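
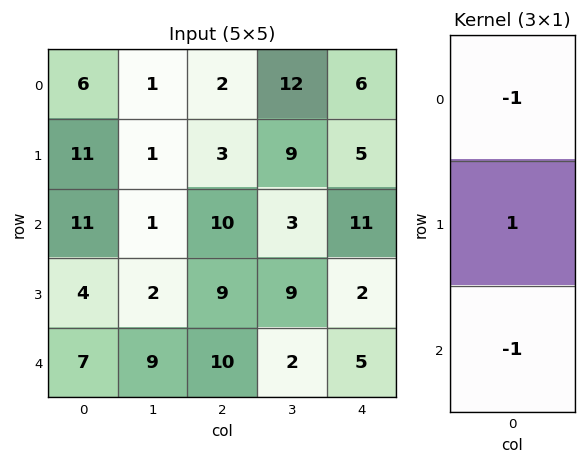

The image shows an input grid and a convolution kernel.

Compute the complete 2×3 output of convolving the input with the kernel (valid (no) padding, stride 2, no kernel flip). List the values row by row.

Output[0,0]: The receptive field on the input at this output position is [6 / 11 / 11]. Elementwise product with the kernel and sum: 6·-1 + 11·1 + 11·-1.

-6 -9 -12
-14 -11 -14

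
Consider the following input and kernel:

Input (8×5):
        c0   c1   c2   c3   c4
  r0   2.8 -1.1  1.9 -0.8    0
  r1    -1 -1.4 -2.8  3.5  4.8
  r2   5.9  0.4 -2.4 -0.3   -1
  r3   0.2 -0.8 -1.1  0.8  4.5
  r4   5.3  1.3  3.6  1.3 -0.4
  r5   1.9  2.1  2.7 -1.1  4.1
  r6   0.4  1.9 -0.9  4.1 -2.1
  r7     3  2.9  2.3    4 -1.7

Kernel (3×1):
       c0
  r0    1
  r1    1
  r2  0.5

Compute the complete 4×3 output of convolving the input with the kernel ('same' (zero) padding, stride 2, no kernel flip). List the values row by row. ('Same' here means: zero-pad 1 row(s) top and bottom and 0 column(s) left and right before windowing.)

Output[0,0]: The receptive field on the zero-padded input at this output position is [0 / 2.8 / -1]. Elementwise product with the kernel and sum: 0·1 + 2.8·1 + -1·0.5.
Output[0,1]: The receptive field on the zero-padded input at this output position is [0 / 1.9 / -2.8]. Elementwise product with the kernel and sum: 0·1 + 1.9·1 + -2.8·0.5.

2.3 0.5 2.4
5 -5.75 6.05
6.45 3.85 6.15
3.8 2.95 1.15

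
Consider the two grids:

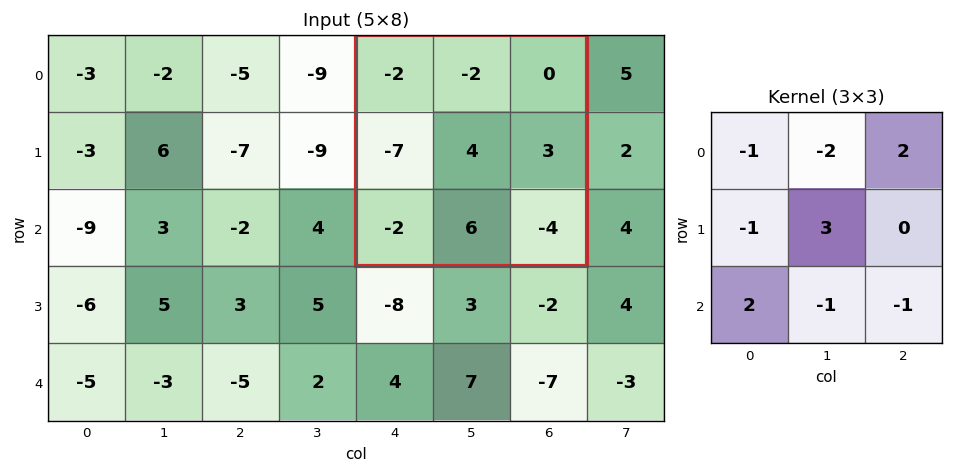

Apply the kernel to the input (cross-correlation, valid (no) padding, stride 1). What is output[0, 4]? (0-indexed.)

19

The receptive field on the input at this output position is [-2 -2 0 / -7 4 3 / -2 6 -4]. Elementwise product with the kernel and sum: -2·-1 + -2·-2 + 0·2 + -7·-1 + 4·3 + -2·2 + 6·-1 + -4·-1.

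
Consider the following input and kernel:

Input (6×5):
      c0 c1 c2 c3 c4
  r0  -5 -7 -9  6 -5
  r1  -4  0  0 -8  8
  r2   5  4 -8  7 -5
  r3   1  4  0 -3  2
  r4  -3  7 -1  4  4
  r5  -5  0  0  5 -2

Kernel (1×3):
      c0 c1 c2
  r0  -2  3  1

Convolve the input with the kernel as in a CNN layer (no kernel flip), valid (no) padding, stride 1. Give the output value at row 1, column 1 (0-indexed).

The receptive field on the input at this output position is [0 0 -8]. Elementwise product with the kernel and sum: 0·-2 + 0·3 + -8·1.

-8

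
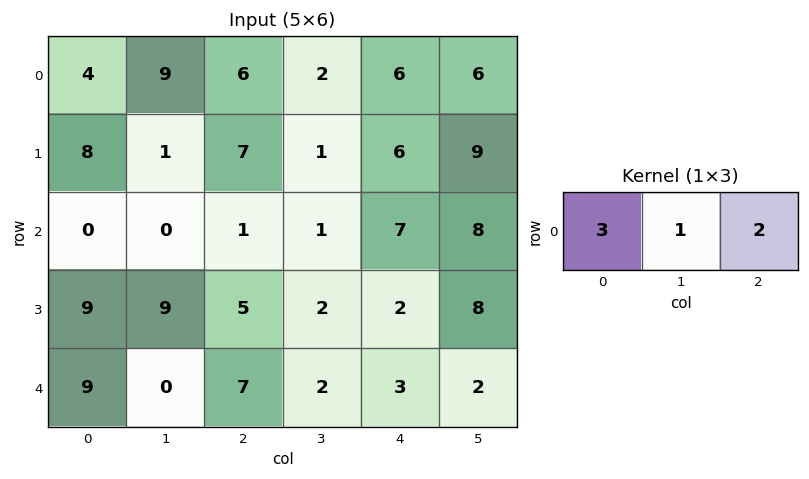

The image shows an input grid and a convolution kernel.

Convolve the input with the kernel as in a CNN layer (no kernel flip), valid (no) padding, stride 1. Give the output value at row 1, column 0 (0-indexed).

The receptive field on the input at this output position is [8 1 7]. Elementwise product with the kernel and sum: 8·3 + 1·1 + 7·2.

39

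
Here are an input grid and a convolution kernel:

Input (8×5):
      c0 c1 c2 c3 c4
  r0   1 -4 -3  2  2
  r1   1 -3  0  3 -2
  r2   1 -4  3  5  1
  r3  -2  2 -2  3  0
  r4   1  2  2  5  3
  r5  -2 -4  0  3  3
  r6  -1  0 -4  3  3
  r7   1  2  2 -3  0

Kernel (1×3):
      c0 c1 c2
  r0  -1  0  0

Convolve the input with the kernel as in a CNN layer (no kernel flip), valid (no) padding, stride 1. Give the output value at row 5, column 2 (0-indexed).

0

The receptive field on the input at this output position is [0 3 3]. Elementwise product with the kernel and sum: 0·-1.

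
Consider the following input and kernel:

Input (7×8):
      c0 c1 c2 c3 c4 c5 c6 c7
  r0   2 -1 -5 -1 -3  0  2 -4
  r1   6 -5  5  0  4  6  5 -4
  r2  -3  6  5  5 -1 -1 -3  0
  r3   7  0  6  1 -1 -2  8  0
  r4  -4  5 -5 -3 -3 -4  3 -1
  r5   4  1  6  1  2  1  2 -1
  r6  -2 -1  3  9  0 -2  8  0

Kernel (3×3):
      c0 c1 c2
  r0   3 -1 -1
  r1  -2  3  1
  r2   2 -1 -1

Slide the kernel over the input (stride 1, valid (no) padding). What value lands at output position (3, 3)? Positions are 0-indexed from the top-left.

-2

The receptive field on the input at this output position is [1 -1 -2 / -3 -3 -4 / 1 2 1]. Elementwise product with the kernel and sum: 1·3 + -1·-1 + -2·-1 + -3·-2 + -3·3 + -4·1 + 1·2 + 2·-1 + 1·-1.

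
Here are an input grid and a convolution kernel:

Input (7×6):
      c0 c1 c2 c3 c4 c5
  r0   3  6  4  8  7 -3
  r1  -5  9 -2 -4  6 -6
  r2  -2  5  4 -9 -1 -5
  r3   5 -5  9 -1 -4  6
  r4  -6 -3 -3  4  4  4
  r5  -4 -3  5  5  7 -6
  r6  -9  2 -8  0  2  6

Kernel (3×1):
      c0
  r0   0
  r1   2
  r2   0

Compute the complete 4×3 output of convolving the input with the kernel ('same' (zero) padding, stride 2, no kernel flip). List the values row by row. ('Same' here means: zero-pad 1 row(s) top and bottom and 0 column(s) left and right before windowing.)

6 8 14
-4 8 -2
-12 -6 8
-18 -16 4

Output[0,0]: The receptive field on the zero-padded input at this output position is [0 / 3 / -5]. Elementwise product with the kernel and sum: 3·2.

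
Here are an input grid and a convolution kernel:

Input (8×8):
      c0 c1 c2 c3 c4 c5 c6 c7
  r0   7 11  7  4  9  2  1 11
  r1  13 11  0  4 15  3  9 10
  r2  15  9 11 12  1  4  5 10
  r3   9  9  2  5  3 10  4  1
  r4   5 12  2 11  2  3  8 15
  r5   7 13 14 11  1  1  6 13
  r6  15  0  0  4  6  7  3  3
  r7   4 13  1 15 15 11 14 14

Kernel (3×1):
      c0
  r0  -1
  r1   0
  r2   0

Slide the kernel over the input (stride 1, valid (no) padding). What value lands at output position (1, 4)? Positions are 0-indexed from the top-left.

The receptive field on the input at this output position is [15 / 1 / 3]. Elementwise product with the kernel and sum: 15·-1.

-15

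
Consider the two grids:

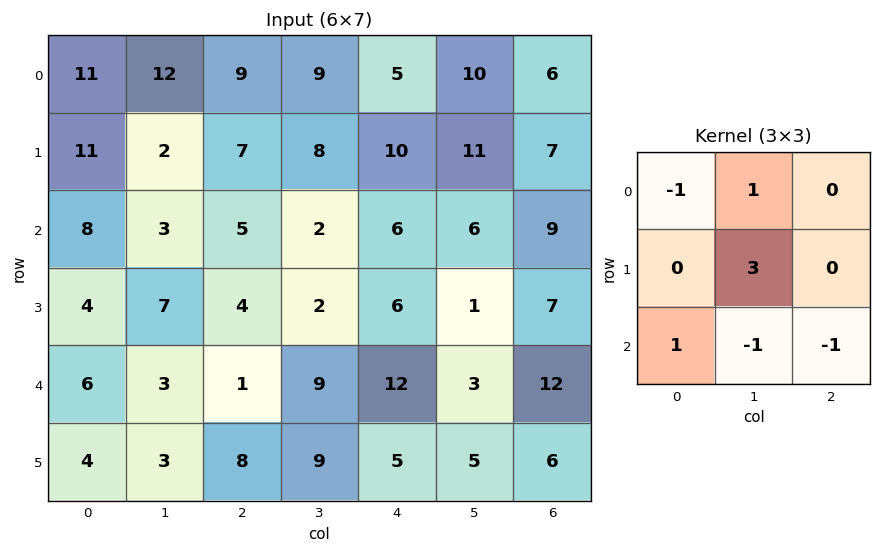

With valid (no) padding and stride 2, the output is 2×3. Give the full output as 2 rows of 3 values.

7 21 29
18 -17 0

Output[0,0]: The receptive field on the input at this output position is [11 12 9 / 11 2 7 / 8 3 5]. Elementwise product with the kernel and sum: 11·-1 + 12·1 + 2·3 + 8·1 + 3·-1 + 5·-1.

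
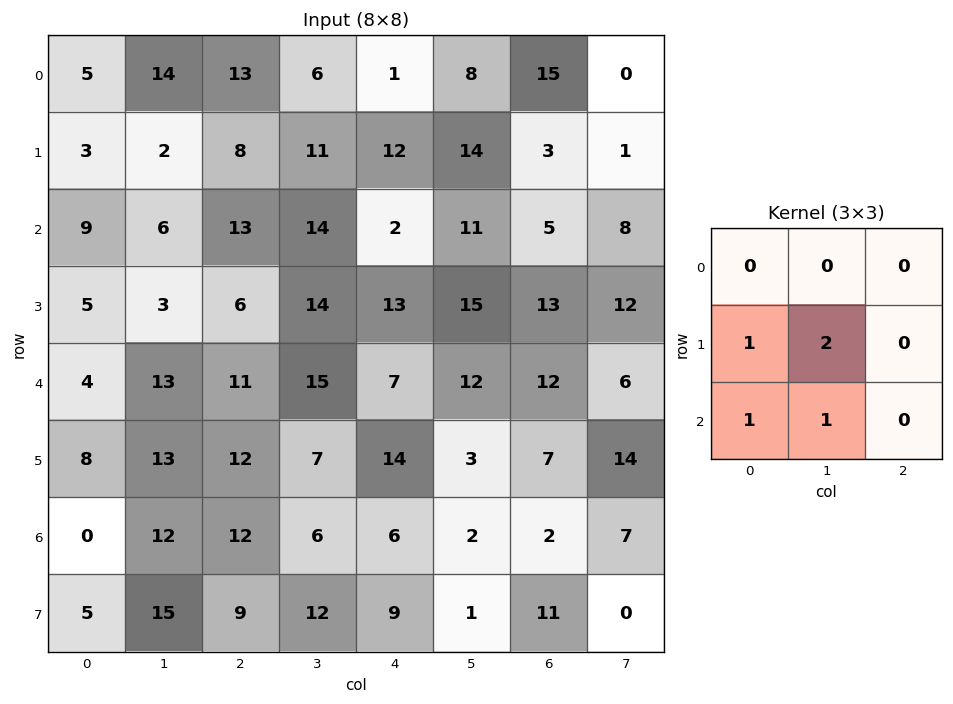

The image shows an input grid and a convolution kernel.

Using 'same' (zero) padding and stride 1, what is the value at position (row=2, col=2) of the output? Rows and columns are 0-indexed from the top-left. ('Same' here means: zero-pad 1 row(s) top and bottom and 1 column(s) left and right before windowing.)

The receptive field on the zero-padded input at this output position is [2 8 11 / 6 13 14 / 3 6 14]. Elementwise product with the kernel and sum: 6·1 + 13·2 + 3·1 + 6·1.

41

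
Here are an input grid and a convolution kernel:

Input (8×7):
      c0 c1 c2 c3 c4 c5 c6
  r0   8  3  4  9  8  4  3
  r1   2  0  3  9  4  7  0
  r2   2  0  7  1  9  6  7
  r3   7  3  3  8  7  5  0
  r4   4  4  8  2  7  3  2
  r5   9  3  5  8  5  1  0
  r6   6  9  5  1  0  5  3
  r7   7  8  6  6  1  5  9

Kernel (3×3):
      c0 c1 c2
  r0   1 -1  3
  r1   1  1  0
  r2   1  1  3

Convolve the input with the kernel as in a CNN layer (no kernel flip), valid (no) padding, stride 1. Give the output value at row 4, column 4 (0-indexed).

30

The receptive field on the input at this output position is [7 3 2 / 5 1 0 / 0 5 3]. Elementwise product with the kernel and sum: 7·1 + 3·-1 + 2·3 + 5·1 + 1·1 + 0·1 + 5·1 + 3·3.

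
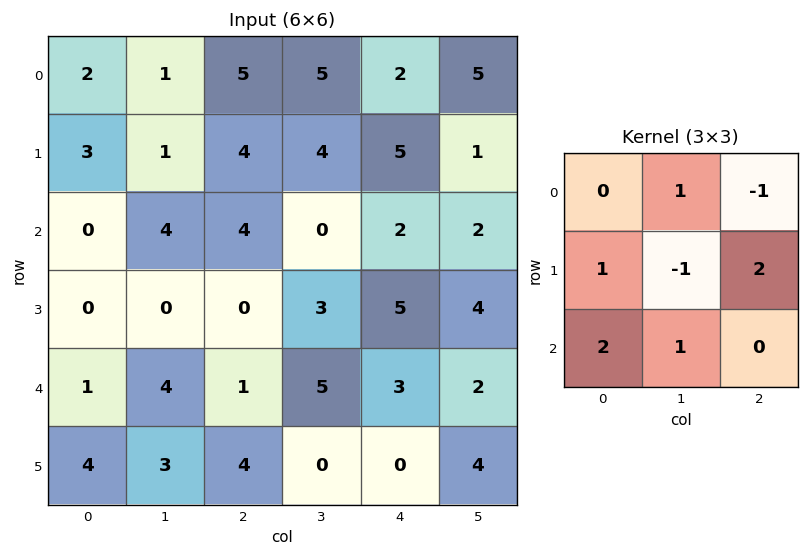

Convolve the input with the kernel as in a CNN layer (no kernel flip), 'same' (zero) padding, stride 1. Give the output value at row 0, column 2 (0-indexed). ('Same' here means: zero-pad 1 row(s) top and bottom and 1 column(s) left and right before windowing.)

12

The receptive field on the zero-padded input at this output position is [0 0 0 / 1 5 5 / 1 4 4]. Elementwise product with the kernel and sum: 0·1 + 0·-1 + 1·1 + 5·-1 + 5·2 + 1·2 + 4·1.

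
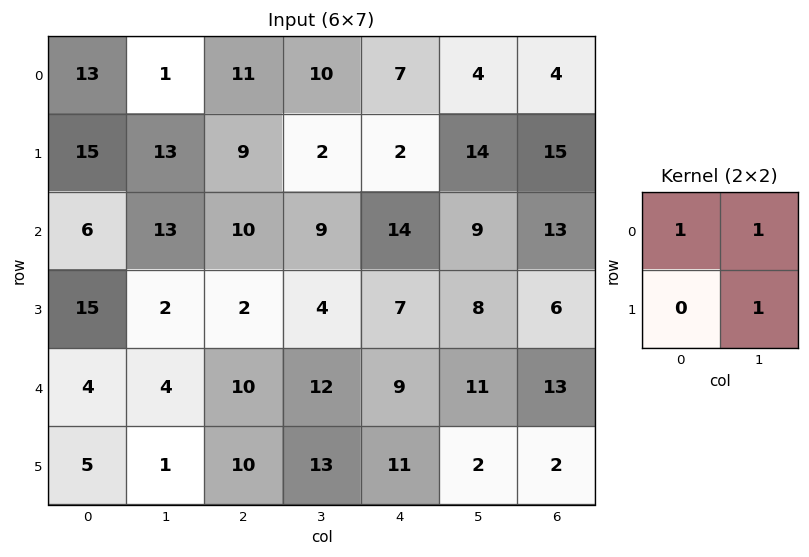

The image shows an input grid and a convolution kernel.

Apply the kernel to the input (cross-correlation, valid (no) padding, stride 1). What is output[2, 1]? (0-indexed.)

25

The receptive field on the input at this output position is [13 10 / 2 2]. Elementwise product with the kernel and sum: 13·1 + 10·1 + 2·1.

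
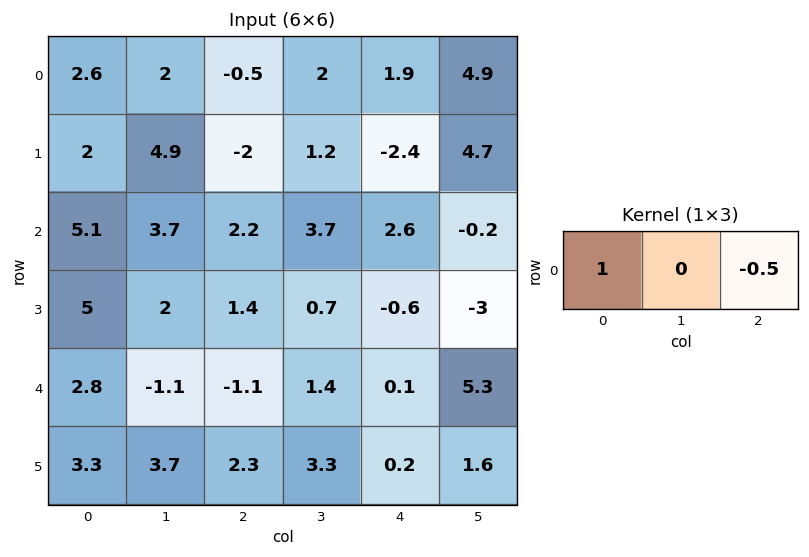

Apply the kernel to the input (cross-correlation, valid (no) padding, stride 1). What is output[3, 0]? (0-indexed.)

4.3

The receptive field on the input at this output position is [5 2 1.4]. Elementwise product with the kernel and sum: 5·1 + 1.4·-0.5.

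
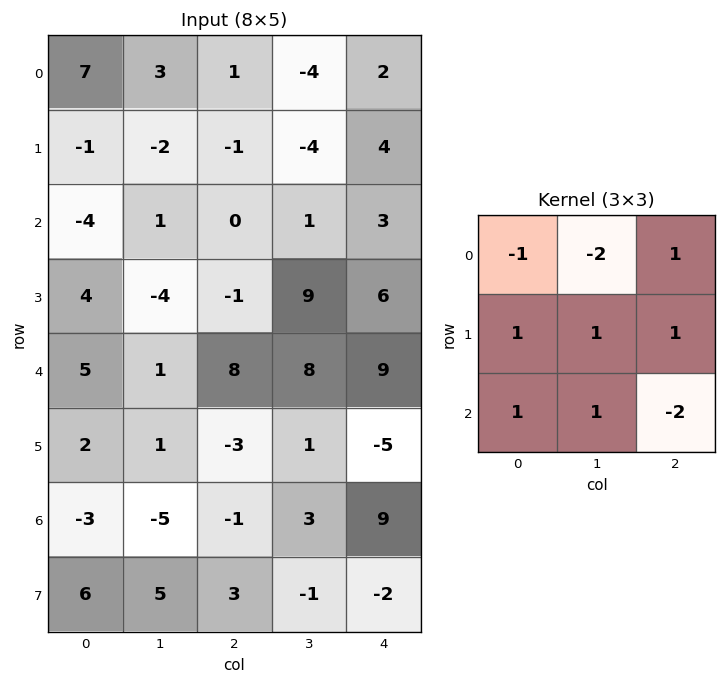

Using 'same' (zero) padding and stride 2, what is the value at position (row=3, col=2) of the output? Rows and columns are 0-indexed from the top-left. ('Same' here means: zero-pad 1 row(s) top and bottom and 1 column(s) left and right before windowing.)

The receptive field on the zero-padded input at this output position is [1 -5 0 / 3 9 0 / -1 -2 0]. Elementwise product with the kernel and sum: 1·-1 + -5·-2 + 0·1 + 3·1 + 9·1 + 0·1 + -1·1 + -2·1 + 0·-2.

18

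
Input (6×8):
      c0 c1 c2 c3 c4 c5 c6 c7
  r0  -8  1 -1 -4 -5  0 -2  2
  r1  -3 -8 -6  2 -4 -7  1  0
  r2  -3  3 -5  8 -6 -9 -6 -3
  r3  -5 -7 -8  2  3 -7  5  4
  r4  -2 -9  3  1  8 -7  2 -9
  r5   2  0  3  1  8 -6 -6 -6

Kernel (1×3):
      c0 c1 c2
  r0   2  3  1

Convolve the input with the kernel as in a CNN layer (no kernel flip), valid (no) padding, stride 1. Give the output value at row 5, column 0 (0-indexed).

The receptive field on the input at this output position is [2 0 3]. Elementwise product with the kernel and sum: 2·2 + 0·3 + 3·1.

7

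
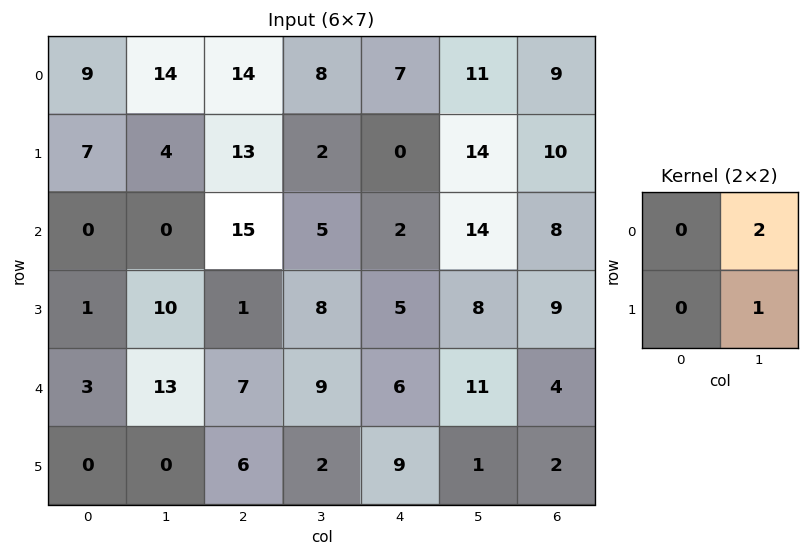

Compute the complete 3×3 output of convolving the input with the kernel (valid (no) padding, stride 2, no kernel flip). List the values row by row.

32 18 36
10 18 36
26 20 23

Output[0,0]: The receptive field on the input at this output position is [9 14 / 7 4]. Elementwise product with the kernel and sum: 14·2 + 4·1.
Output[0,1]: The receptive field on the input at this output position is [14 8 / 13 2]. Elementwise product with the kernel and sum: 8·2 + 2·1.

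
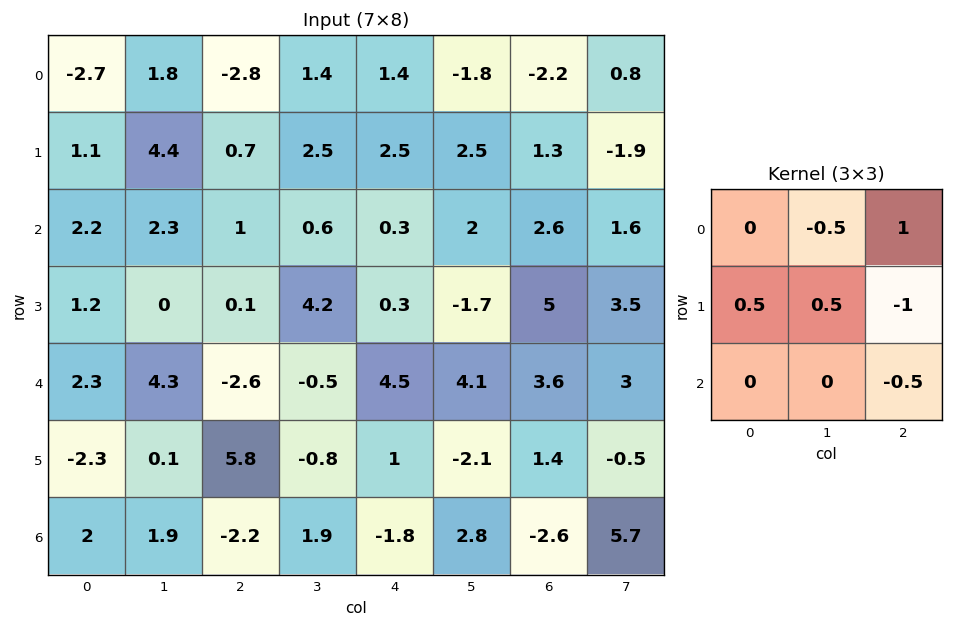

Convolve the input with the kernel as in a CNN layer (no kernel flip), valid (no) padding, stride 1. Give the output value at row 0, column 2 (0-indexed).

-0.35

The receptive field on the input at this output position is [-2.8 1.4 1.4 / 0.7 2.5 2.5 / 1 0.6 0.3]. Elementwise product with the kernel and sum: 1.4·-0.5 + 1.4·1 + 0.7·0.5 + 2.5·0.5 + 2.5·-1 + 0.3·-0.5.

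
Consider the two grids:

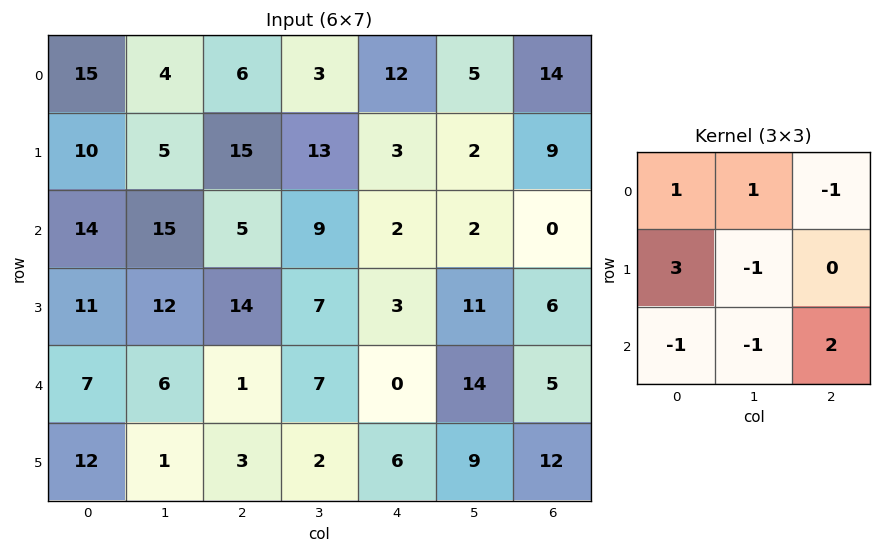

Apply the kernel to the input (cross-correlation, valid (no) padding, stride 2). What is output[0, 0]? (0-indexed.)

The receptive field on the input at this output position is [15 4 6 / 10 5 15 / 14 15 5]. Elementwise product with the kernel and sum: 15·1 + 4·1 + 6·-1 + 10·3 + 5·-1 + 14·-1 + 15·-1 + 5·2.

19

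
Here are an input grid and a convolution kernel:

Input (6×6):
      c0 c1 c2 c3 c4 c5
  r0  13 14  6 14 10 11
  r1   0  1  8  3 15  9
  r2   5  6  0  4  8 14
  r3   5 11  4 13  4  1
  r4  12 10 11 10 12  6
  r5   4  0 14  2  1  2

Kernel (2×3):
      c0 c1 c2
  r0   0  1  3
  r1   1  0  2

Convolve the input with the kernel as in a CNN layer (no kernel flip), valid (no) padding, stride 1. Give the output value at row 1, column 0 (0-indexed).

The receptive field on the input at this output position is [0 1 8 / 5 6 0]. Elementwise product with the kernel and sum: 1·1 + 8·3 + 5·1 + 0·2.

30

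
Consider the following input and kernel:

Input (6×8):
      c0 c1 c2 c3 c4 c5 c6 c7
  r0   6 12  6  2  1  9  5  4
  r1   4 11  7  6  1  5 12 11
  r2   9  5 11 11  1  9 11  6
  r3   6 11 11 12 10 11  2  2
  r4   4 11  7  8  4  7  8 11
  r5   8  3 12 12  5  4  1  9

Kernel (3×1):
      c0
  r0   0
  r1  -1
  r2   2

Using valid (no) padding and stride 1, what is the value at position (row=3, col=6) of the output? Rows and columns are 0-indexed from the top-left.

The receptive field on the input at this output position is [2 / 8 / 1]. Elementwise product with the kernel and sum: 8·-1 + 1·2.

-6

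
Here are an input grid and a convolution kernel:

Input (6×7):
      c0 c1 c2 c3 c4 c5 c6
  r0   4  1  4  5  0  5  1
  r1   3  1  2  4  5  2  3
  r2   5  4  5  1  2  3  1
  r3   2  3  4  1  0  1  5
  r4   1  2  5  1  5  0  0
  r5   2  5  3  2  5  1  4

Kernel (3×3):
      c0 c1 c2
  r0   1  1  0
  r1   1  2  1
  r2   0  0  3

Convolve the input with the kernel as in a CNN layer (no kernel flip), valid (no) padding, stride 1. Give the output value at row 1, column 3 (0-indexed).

20

The receptive field on the input at this output position is [4 5 2 / 1 2 3 / 1 0 1]. Elementwise product with the kernel and sum: 4·1 + 5·1 + 1·1 + 2·2 + 3·1 + 1·3.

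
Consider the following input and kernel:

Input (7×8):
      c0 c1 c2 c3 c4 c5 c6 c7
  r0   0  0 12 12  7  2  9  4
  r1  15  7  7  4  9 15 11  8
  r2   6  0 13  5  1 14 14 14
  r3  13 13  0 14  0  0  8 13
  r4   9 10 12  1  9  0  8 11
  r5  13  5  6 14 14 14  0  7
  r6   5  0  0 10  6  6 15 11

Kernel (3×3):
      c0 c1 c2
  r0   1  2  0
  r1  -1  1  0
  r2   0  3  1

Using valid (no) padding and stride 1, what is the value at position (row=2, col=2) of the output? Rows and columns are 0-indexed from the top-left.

The receptive field on the input at this output position is [13 5 1 / 0 14 0 / 12 1 9]. Elementwise product with the kernel and sum: 13·1 + 5·2 + 0·-1 + 14·1 + 1·3 + 9·1.

49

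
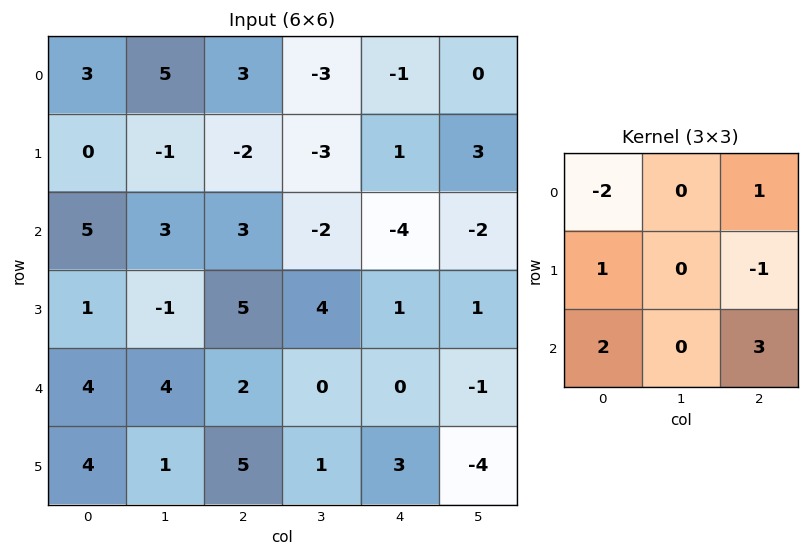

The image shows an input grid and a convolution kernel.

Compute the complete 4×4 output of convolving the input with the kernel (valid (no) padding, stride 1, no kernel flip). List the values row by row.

18 -11 -16 -10
17 14 25 20
3 -5 -2 2
28 15 12 -16

Output[0,0]: The receptive field on the input at this output position is [3 5 3 / 0 -1 -2 / 5 3 3]. Elementwise product with the kernel and sum: 3·-2 + 3·1 + 0·1 + -2·-1 + 5·2 + 3·3.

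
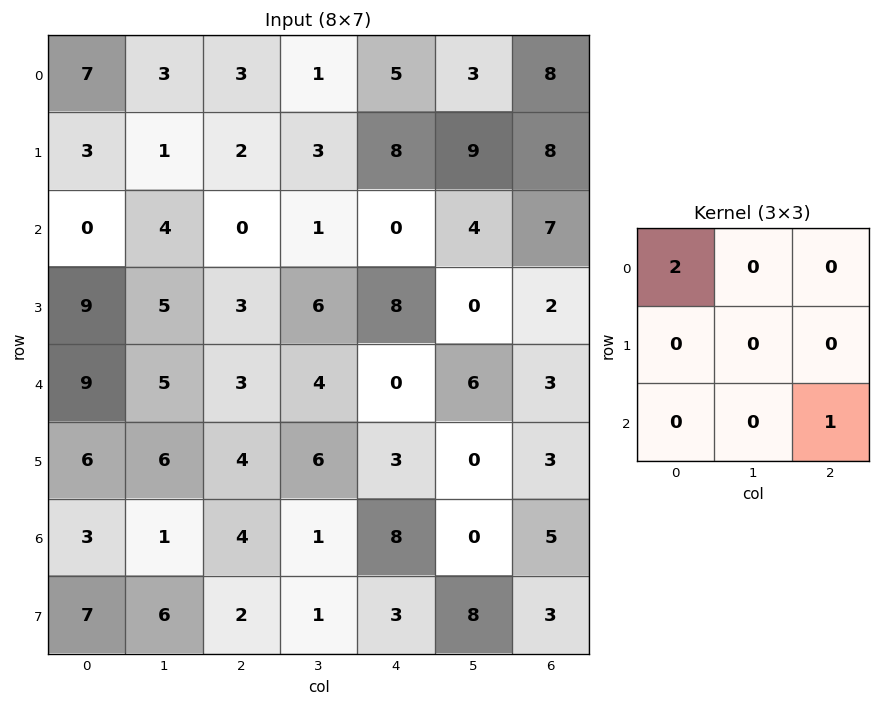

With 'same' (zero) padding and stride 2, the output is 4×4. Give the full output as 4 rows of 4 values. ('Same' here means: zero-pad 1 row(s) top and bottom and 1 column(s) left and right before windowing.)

1 3 9 0
5 8 6 18
6 16 12 0
6 13 20 0

Output[0,0]: The receptive field on the zero-padded input at this output position is [0 0 0 / 0 7 3 / 0 3 1]. Elementwise product with the kernel and sum: 0·2 + 1·1.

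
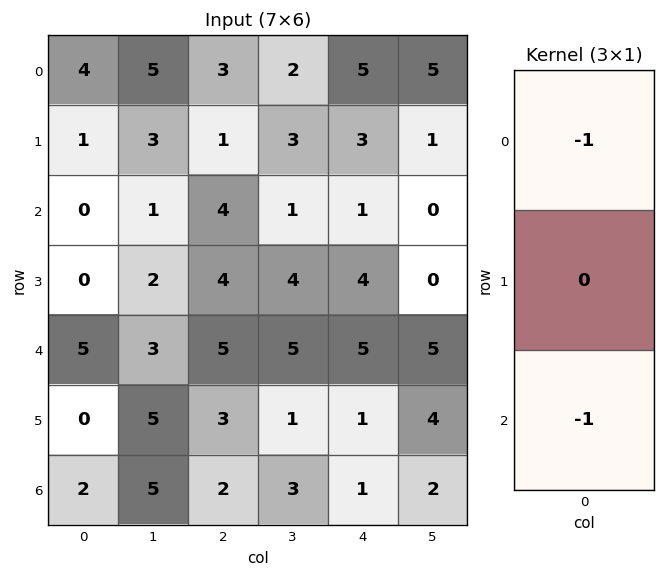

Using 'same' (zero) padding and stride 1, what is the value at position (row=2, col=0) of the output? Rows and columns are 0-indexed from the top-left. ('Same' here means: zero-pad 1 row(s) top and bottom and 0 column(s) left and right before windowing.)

The receptive field on the zero-padded input at this output position is [1 / 0 / 0]. Elementwise product with the kernel and sum: 1·-1 + 0·-1.

-1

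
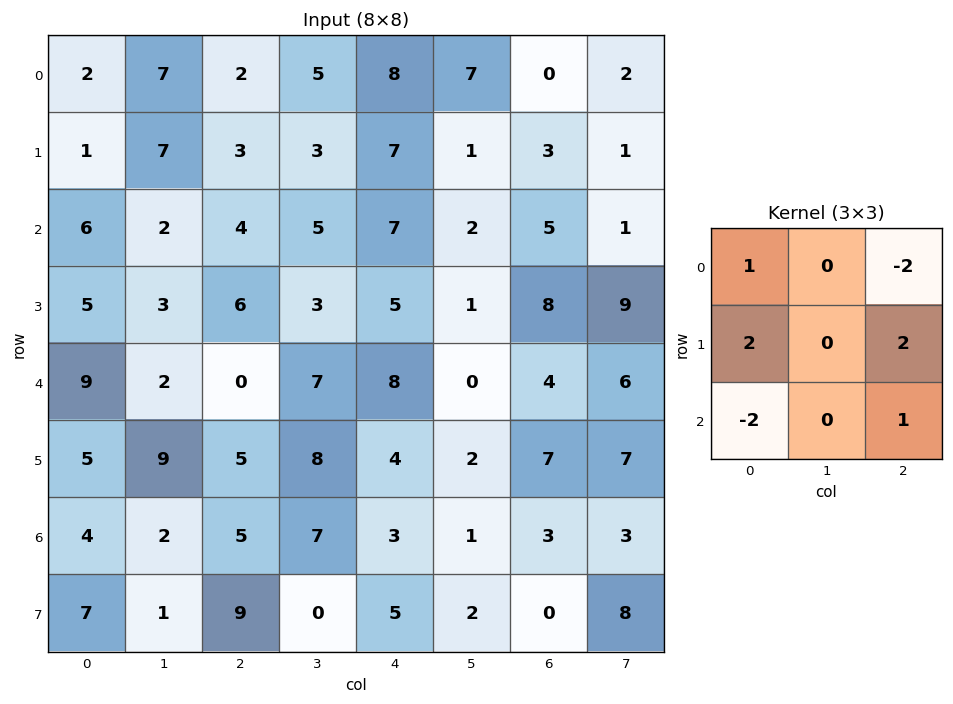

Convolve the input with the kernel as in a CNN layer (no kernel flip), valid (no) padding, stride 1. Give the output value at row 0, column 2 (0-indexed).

The receptive field on the input at this output position is [2 5 8 / 3 3 7 / 4 5 7]. Elementwise product with the kernel and sum: 2·1 + 8·-2 + 3·2 + 7·2 + 4·-2 + 7·1.

5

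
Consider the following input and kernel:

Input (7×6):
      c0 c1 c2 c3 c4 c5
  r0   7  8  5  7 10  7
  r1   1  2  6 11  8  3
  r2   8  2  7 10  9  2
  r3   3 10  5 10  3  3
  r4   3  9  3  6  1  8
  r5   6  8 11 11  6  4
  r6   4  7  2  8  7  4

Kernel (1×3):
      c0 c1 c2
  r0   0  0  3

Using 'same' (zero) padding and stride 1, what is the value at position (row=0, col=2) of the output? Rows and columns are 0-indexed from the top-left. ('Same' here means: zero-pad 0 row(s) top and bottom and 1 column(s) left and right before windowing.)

21

The receptive field on the zero-padded input at this output position is [8 5 7]. Elementwise product with the kernel and sum: 7·3.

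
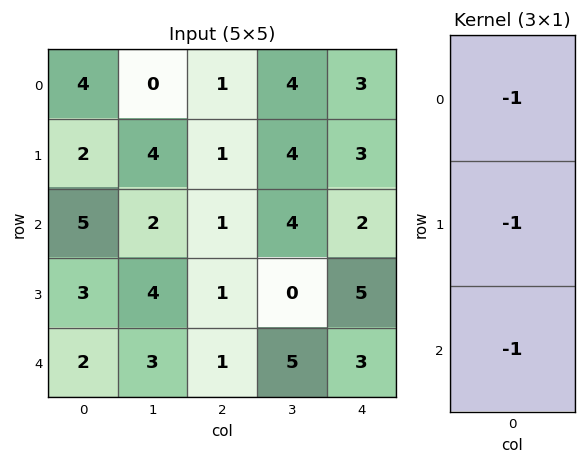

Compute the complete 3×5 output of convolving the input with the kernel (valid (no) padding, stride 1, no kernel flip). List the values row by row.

Output[0,0]: The receptive field on the input at this output position is [4 / 2 / 5]. Elementwise product with the kernel and sum: 4·-1 + 2·-1 + 5·-1.

-11 -6 -3 -12 -8
-10 -10 -3 -8 -10
-10 -9 -3 -9 -10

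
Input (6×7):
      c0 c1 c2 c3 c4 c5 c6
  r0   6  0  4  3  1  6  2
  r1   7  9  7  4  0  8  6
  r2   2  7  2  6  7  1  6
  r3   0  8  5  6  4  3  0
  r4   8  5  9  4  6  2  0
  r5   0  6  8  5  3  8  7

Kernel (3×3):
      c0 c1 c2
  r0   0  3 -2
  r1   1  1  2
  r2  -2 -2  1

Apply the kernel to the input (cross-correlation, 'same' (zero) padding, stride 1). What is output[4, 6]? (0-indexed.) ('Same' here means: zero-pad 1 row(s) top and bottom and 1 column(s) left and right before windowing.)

-28

The receptive field on the zero-padded input at this output position is [3 0 0 / 2 0 0 / 8 7 0]. Elementwise product with the kernel and sum: 0·3 + 0·-2 + 2·1 + 0·1 + 0·2 + 8·-2 + 7·-2 + 0·1.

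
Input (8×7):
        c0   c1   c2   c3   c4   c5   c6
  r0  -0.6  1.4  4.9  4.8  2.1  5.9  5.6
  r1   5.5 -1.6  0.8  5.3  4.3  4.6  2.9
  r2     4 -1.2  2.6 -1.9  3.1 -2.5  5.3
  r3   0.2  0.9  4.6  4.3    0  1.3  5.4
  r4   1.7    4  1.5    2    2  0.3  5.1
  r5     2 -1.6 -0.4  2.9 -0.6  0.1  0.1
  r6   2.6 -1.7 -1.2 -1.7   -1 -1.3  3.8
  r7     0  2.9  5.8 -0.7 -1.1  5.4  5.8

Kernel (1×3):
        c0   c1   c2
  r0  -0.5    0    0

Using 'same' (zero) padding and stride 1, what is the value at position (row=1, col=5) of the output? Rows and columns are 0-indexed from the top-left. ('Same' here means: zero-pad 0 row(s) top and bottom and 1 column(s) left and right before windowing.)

-2.15

The receptive field on the zero-padded input at this output position is [4.3 4.6 2.9]. Elementwise product with the kernel and sum: 4.3·-0.5.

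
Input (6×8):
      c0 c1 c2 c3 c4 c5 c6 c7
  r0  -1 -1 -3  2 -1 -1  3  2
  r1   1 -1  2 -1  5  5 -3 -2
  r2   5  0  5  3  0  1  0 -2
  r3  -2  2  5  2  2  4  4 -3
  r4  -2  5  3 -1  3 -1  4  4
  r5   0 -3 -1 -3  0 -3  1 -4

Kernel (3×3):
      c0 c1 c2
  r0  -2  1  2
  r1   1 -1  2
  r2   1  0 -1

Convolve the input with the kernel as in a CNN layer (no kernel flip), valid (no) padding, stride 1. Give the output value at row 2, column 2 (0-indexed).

0

The receptive field on the input at this output position is [5 3 0 / 5 2 2 / 3 -1 3]. Elementwise product with the kernel and sum: 5·-2 + 3·1 + 0·2 + 5·1 + 2·-1 + 2·2 + 3·1 + 3·-1.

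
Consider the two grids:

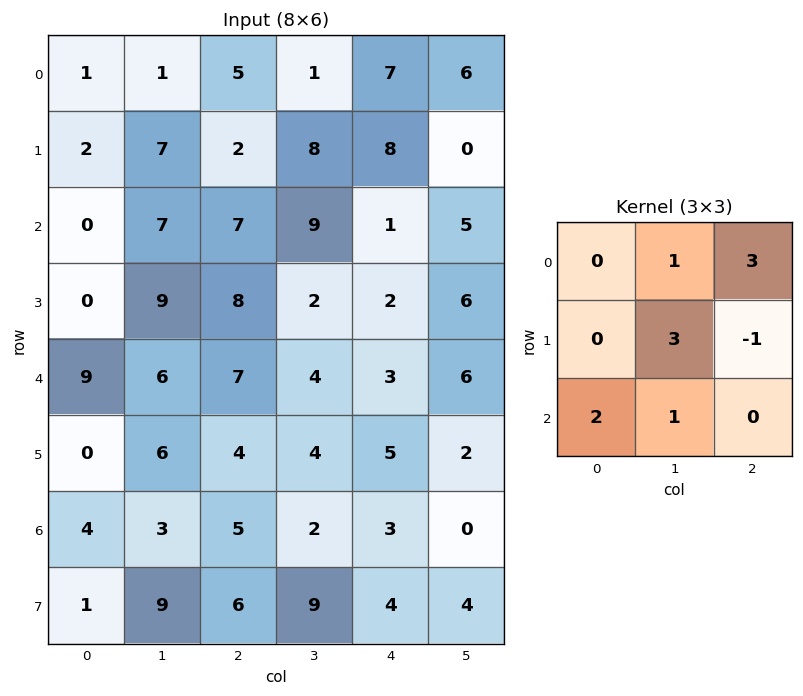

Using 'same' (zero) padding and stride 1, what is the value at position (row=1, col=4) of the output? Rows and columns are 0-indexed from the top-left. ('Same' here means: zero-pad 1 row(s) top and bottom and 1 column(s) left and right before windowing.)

The receptive field on the zero-padded input at this output position is [1 7 6 / 8 8 0 / 9 1 5]. Elementwise product with the kernel and sum: 7·1 + 6·3 + 8·3 + 0·-1 + 9·2 + 1·1.

68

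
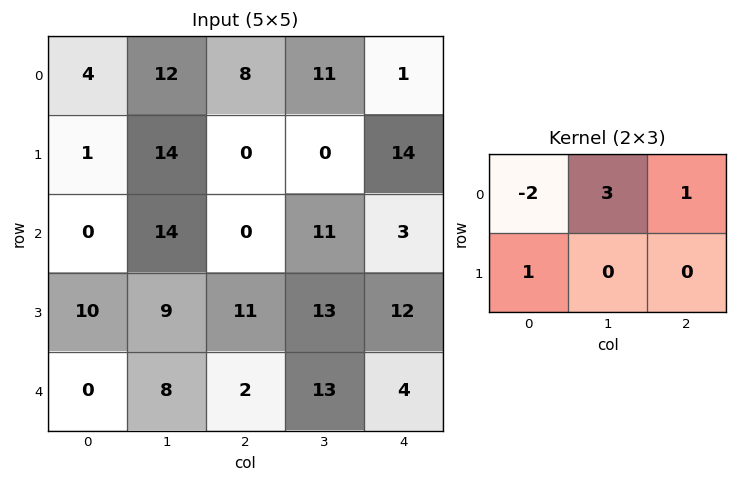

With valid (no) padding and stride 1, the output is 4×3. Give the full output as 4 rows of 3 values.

37 25 18
40 -14 14
52 -8 47
18 36 31

Output[0,0]: The receptive field on the input at this output position is [4 12 8 / 1 14 0]. Elementwise product with the kernel and sum: 4·-2 + 12·3 + 8·1 + 1·1.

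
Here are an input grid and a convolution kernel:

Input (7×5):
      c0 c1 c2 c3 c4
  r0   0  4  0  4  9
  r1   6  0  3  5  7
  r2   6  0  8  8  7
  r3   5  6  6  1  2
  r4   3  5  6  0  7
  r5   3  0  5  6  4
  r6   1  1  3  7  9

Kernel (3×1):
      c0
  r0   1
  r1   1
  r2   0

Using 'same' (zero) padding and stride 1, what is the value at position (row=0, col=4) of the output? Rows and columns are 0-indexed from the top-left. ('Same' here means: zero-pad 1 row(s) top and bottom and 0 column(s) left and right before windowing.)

The receptive field on the zero-padded input at this output position is [0 / 9 / 7]. Elementwise product with the kernel and sum: 0·1 + 9·1.

9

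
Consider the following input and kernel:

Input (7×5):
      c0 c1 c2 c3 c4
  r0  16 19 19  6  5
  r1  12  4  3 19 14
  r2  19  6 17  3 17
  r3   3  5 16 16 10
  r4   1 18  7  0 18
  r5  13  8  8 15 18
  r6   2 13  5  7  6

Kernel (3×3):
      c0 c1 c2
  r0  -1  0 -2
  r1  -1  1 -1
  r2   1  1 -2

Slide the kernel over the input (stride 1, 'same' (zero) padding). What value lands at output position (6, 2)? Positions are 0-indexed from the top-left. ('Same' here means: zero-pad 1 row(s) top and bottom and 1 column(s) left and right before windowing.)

-53

The receptive field on the zero-padded input at this output position is [8 8 15 / 13 5 7 / 0 0 0]. Elementwise product with the kernel and sum: 8·-1 + 15·-2 + 13·-1 + 5·1 + 7·-1 + 0·1 + 0·1 + 0·-2.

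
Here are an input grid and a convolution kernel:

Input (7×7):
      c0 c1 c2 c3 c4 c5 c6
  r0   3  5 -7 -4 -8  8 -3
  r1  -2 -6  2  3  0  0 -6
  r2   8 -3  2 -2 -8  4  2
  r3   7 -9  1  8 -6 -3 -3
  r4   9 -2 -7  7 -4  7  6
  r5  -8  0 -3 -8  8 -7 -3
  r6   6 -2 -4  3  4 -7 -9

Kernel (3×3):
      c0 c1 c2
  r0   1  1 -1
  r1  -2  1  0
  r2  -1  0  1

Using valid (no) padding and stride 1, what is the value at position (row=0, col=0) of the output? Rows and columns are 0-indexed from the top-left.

The receptive field on the input at this output position is [3 5 -7 / -2 -6 2 / 8 -3 2]. Elementwise product with the kernel and sum: 3·1 + 5·1 + -7·-1 + -2·-2 + -6·1 + 8·-1 + 2·1.

7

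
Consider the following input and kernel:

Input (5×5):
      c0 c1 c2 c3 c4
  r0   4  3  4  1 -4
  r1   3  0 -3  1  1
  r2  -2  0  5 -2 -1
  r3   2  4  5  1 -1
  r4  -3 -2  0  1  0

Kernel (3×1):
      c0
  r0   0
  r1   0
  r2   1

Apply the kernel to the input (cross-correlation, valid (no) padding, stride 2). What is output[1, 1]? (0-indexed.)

The receptive field on the input at this output position is [5 / 5 / 0]. Elementwise product with the kernel and sum: 0·1.

0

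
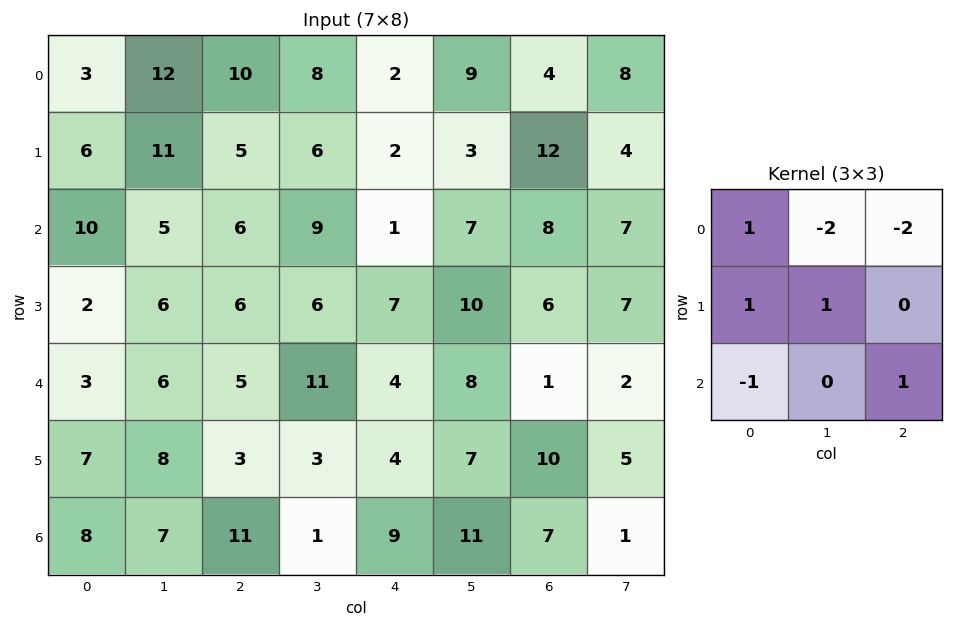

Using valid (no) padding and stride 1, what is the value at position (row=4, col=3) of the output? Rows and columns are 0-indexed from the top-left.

4

The receptive field on the input at this output position is [11 4 8 / 3 4 7 / 1 9 11]. Elementwise product with the kernel and sum: 11·1 + 4·-2 + 8·-2 + 3·1 + 4·1 + 1·-1 + 11·1.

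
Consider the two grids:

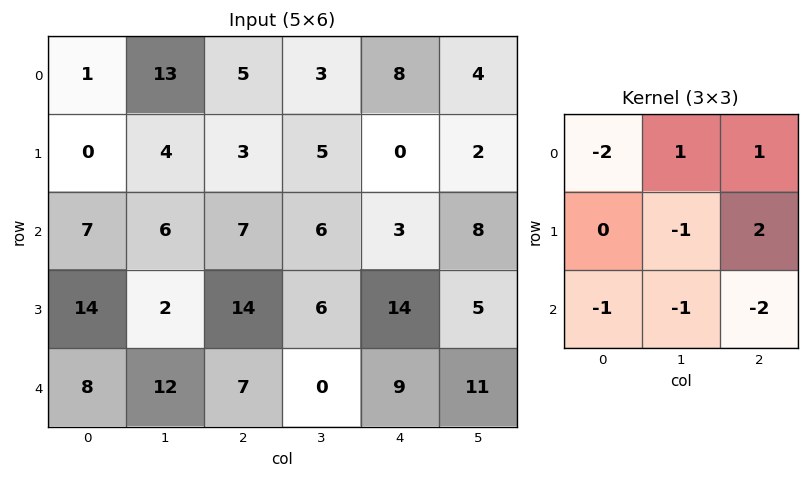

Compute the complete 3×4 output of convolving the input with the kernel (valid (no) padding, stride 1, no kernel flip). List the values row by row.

-9 -36 -23 -15
-29 -23 -49 -25
-9 -20 -8 -36

Output[0,0]: The receptive field on the input at this output position is [1 13 5 / 0 4 3 / 7 6 7]. Elementwise product with the kernel and sum: 1·-2 + 13·1 + 5·1 + 4·-1 + 3·2 + 7·-1 + 6·-1 + 7·-2.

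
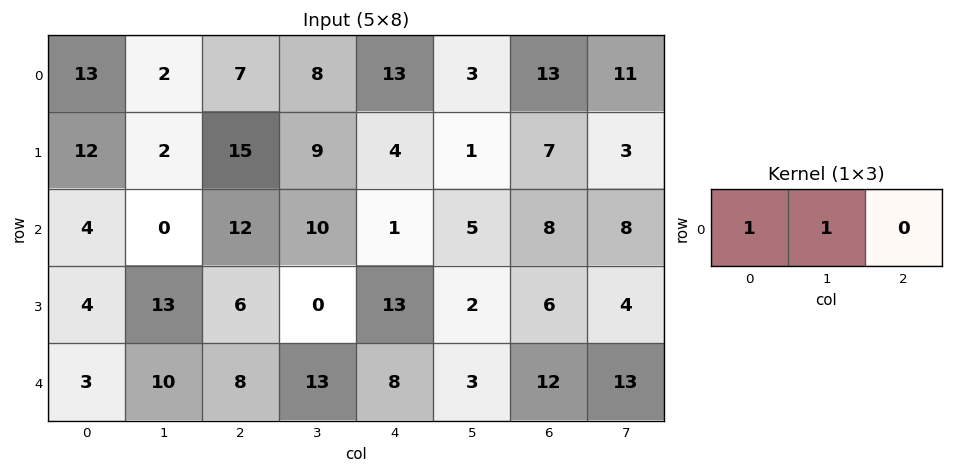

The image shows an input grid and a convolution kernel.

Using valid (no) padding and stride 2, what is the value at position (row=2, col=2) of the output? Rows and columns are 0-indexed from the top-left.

11

The receptive field on the input at this output position is [8 3 12]. Elementwise product with the kernel and sum: 8·1 + 3·1.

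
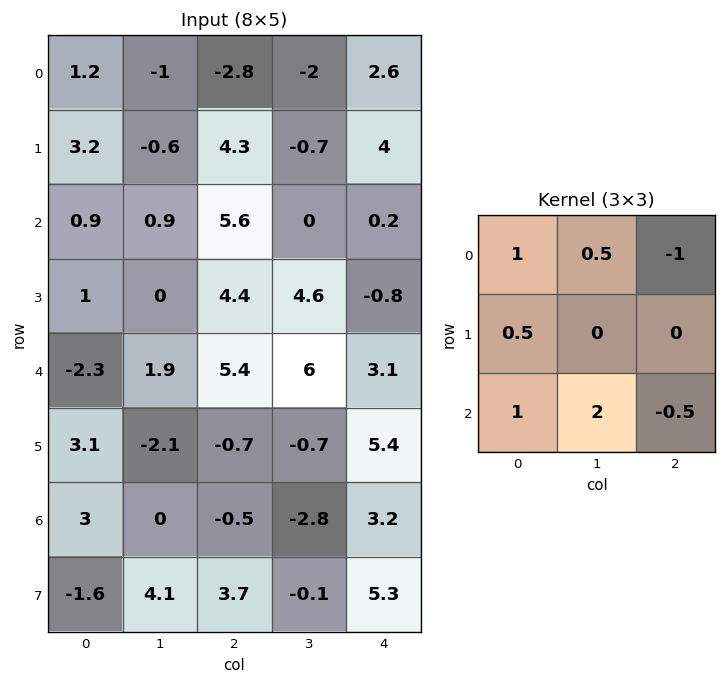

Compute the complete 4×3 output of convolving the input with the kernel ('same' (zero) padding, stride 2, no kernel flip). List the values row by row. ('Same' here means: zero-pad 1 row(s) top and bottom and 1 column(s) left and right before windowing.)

Output[0,0]: The receptive field on the zero-padded input at this output position is [0 0 0 / 0 1.2 -1 / 0 3.2 -0.6]. Elementwise product with the kernel and sum: 0·1 + 0·0.5 + 0·-1 + 0·0.5 + 0·1 + 3.2·2 + -0.6·-0.5.

6.7 7.85 6.3
4.2 9.2 4.3
7.75 -4.6 17.3
-1.6 9.8 11.1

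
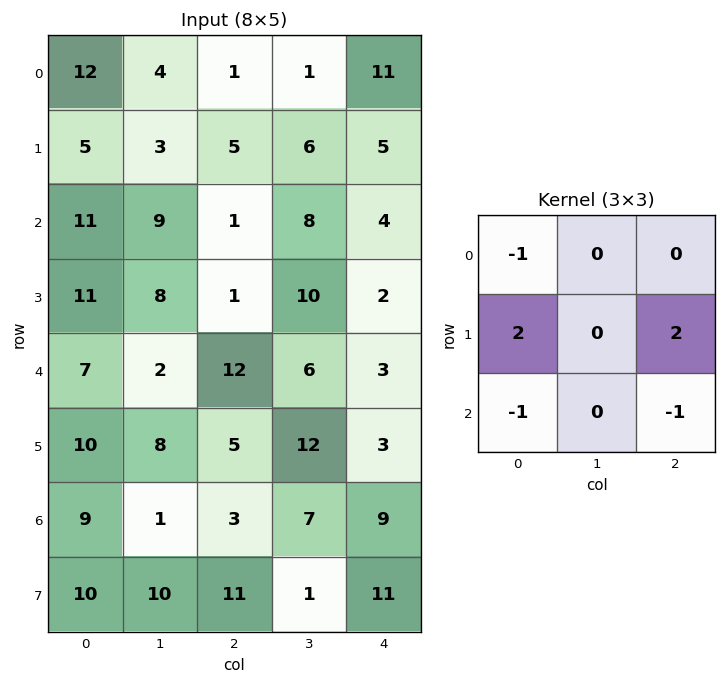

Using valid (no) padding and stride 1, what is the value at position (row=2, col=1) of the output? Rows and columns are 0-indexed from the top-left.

19

The receptive field on the input at this output position is [9 1 8 / 8 1 10 / 2 12 6]. Elementwise product with the kernel and sum: 9·-1 + 8·2 + 10·2 + 2·-1 + 6·-1.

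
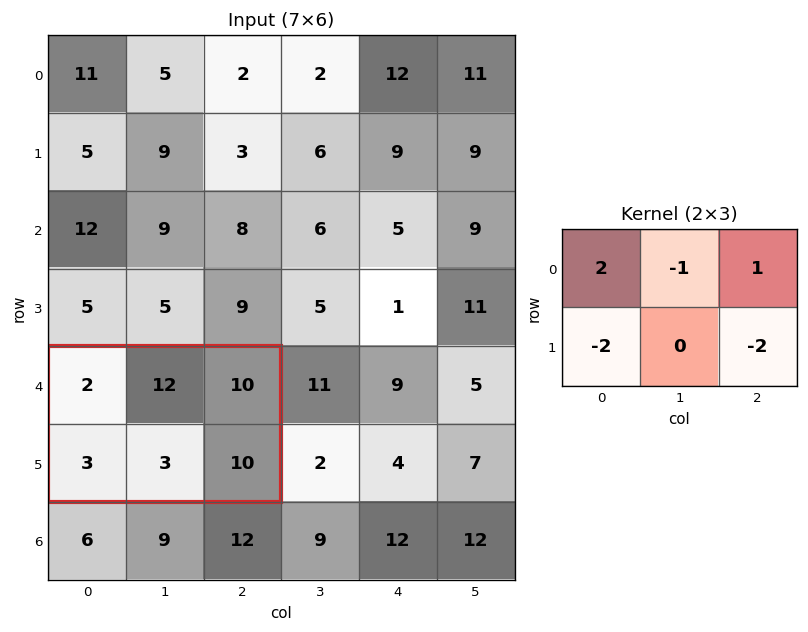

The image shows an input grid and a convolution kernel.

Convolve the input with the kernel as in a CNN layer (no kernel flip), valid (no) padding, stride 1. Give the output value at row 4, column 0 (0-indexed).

The receptive field on the input at this output position is [2 12 10 / 3 3 10]. Elementwise product with the kernel and sum: 2·2 + 12·-1 + 10·1 + 3·-2 + 10·-2.

-24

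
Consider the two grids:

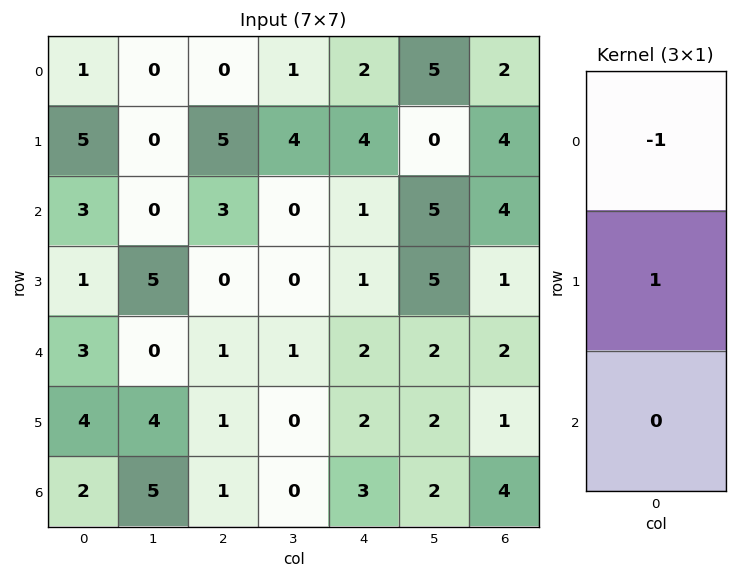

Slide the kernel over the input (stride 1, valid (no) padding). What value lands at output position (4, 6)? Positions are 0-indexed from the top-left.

The receptive field on the input at this output position is [2 / 1 / 4]. Elementwise product with the kernel and sum: 2·-1 + 1·1.

-1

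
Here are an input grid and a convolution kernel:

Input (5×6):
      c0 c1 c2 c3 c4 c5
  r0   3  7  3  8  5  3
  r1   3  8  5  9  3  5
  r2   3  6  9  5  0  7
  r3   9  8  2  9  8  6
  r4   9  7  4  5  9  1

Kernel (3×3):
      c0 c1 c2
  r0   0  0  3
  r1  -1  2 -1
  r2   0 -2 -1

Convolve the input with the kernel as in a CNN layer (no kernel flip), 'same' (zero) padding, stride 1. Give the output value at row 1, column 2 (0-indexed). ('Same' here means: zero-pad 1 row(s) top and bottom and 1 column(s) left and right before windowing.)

The receptive field on the zero-padded input at this output position is [7 3 8 / 8 5 9 / 6 9 5]. Elementwise product with the kernel and sum: 8·3 + 8·-1 + 5·2 + 9·-1 + 9·-2 + 5·-1.

-6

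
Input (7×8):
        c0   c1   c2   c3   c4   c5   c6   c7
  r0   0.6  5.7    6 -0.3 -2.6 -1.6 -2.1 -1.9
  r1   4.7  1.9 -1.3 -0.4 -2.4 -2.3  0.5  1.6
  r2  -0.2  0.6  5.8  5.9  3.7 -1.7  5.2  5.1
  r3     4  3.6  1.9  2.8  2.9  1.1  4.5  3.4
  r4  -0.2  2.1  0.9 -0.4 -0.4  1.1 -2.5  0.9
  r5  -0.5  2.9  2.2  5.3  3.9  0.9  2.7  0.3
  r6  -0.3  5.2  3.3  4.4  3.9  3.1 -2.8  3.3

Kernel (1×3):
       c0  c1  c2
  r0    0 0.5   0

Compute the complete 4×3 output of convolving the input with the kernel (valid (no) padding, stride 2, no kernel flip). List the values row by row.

Output[0,0]: The receptive field on the input at this output position is [0.6 5.7 6]. Elementwise product with the kernel and sum: 5.7·0.5.
Output[0,1]: The receptive field on the input at this output position is [6 -0.3 -2.6]. Elementwise product with the kernel and sum: -0.3·0.5.

2.85 -0.15 -0.8
0.3 2.95 -0.85
1.05 -0.2 0.55
2.6 2.2 1.55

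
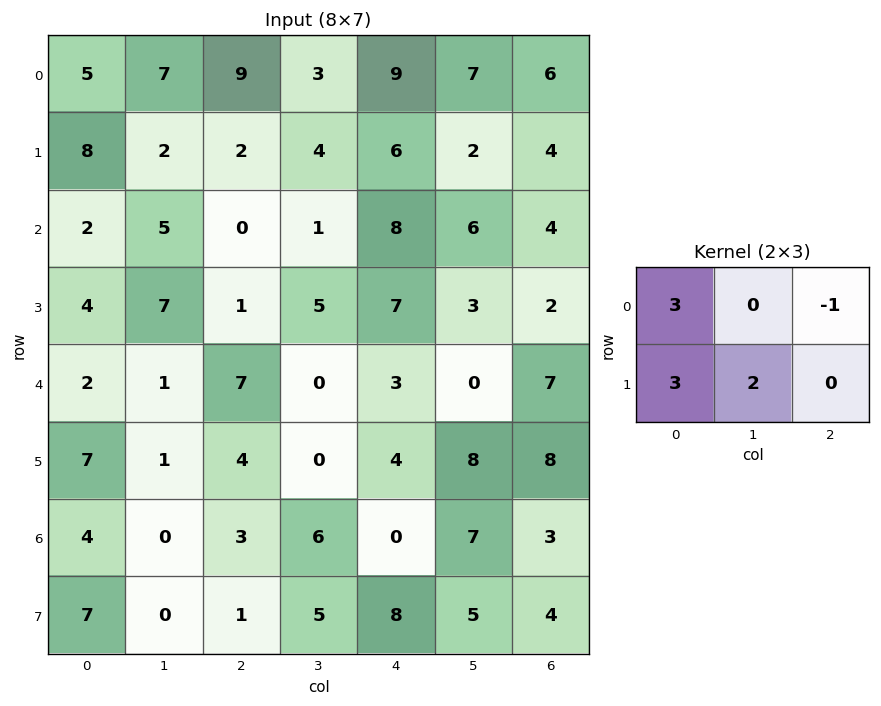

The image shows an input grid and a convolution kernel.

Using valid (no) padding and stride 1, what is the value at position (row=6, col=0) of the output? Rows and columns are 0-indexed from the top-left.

The receptive field on the input at this output position is [4 0 3 / 7 0 1]. Elementwise product with the kernel and sum: 4·3 + 3·-1 + 7·3 + 0·2.

30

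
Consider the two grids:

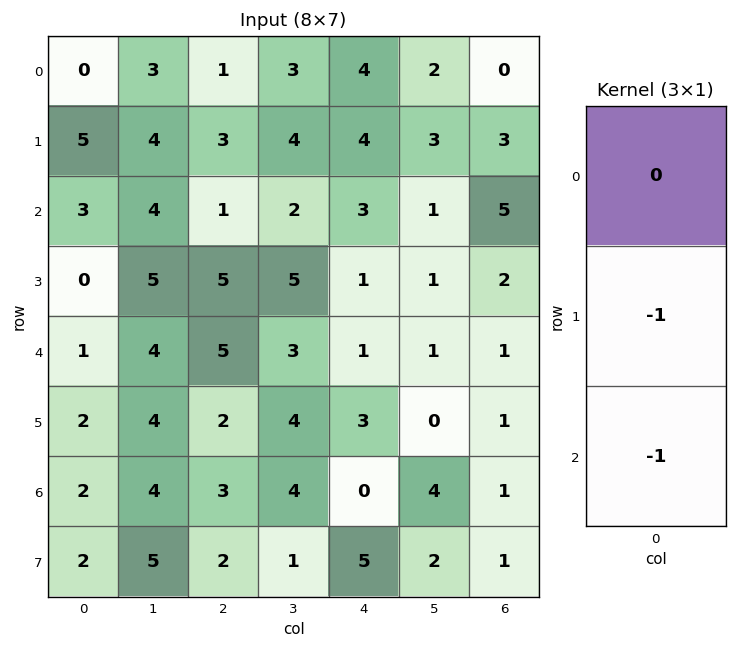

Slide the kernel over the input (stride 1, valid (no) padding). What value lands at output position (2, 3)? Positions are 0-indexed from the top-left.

-8

The receptive field on the input at this output position is [2 / 5 / 3]. Elementwise product with the kernel and sum: 5·-1 + 3·-1.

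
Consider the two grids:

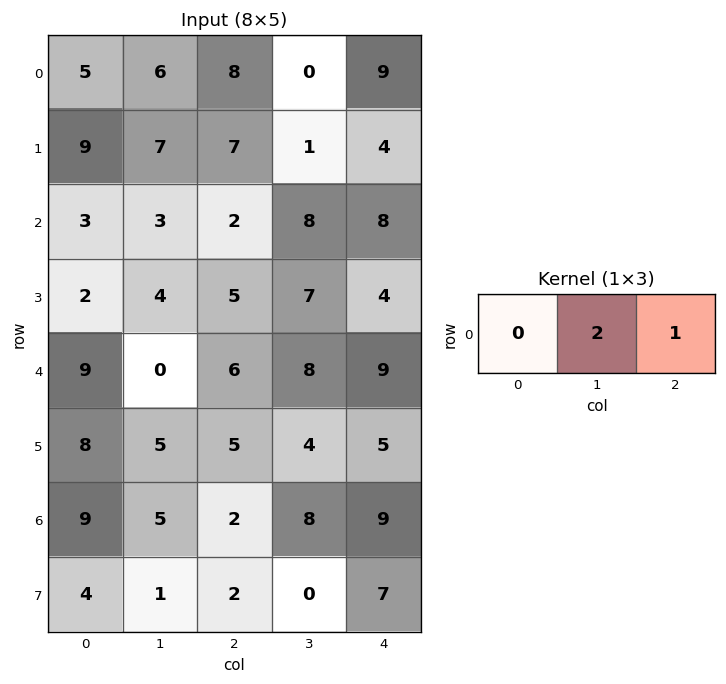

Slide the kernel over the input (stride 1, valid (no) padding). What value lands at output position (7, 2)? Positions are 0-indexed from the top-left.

7

The receptive field on the input at this output position is [2 0 7]. Elementwise product with the kernel and sum: 0·2 + 7·1.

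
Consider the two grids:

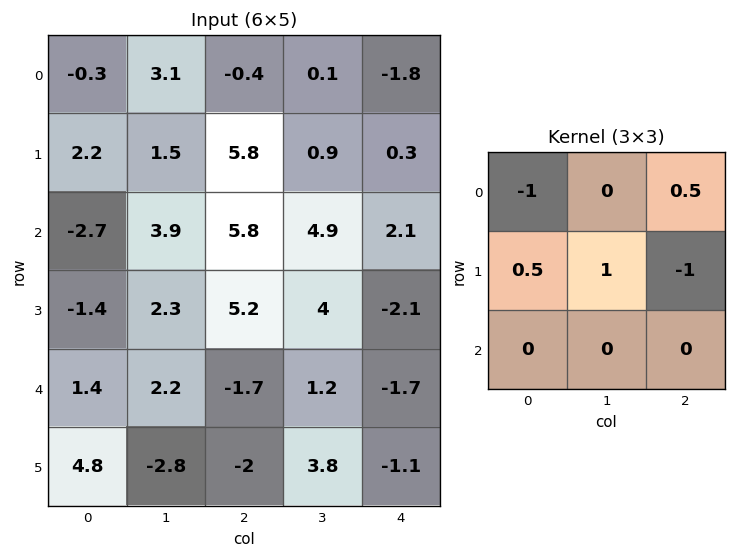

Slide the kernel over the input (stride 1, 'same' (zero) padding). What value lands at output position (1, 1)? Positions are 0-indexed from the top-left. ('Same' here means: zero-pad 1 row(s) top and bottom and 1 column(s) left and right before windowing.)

The receptive field on the zero-padded input at this output position is [-0.3 3.1 -0.4 / 2.2 1.5 5.8 / -2.7 3.9 5.8]. Elementwise product with the kernel and sum: -0.3·-1 + -0.4·0.5 + 2.2·0.5 + 1.5·1 + 5.8·-1.

-3.1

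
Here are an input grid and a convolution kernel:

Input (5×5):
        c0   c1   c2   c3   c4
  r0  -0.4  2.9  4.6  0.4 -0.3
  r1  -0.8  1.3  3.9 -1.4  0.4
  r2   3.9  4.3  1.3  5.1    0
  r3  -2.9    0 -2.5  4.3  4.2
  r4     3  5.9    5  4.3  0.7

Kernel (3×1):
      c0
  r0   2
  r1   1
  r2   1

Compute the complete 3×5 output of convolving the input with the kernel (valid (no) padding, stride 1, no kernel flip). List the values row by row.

Output[0,0]: The receptive field on the input at this output position is [-0.4 / -0.8 / 3.9]. Elementwise product with the kernel and sum: -0.4·2 + -0.8·1 + 3.9·1.
Output[0,1]: The receptive field on the input at this output position is [2.9 / 1.3 / 4.3]. Elementwise product with the kernel and sum: 2.9·2 + 1.3·1 + 4.3·1.

2.3 11.4 14.4 4.5 -0.2
-0.6 6.9 6.6 6.6 5
7.9 14.5 5.1 18.8 4.9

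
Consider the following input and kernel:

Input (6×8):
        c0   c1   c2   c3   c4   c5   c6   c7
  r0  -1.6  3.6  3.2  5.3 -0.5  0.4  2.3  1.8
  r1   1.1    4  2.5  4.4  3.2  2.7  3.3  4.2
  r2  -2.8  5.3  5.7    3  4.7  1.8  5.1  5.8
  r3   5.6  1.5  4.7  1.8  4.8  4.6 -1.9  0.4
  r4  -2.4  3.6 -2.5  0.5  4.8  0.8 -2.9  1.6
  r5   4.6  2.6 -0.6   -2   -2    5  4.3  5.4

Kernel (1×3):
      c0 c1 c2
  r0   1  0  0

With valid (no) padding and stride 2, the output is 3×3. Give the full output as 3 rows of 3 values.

Output[0,0]: The receptive field on the input at this output position is [-1.6 3.6 3.2]. Elementwise product with the kernel and sum: -1.6·1.

-1.6 3.2 -0.5
-2.8 5.7 4.7
-2.4 -2.5 4.8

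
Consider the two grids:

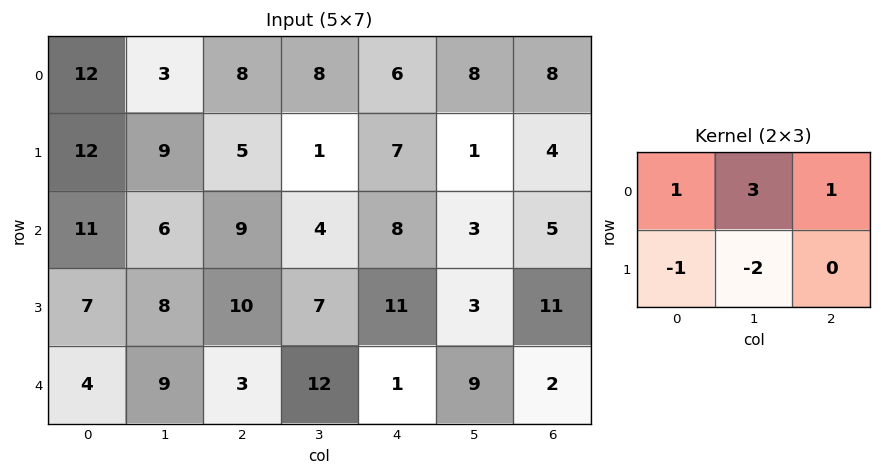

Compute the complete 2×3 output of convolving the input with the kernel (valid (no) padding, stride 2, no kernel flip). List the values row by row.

Output[0,0]: The receptive field on the input at this output position is [12 3 8 / 12 9 5]. Elementwise product with the kernel and sum: 12·1 + 3·3 + 8·1 + 12·-1 + 9·-2.
Output[0,1]: The receptive field on the input at this output position is [8 8 6 / 5 1 7]. Elementwise product with the kernel and sum: 8·1 + 8·3 + 6·1 + 5·-1 + 1·-2.

-1 31 29
15 5 5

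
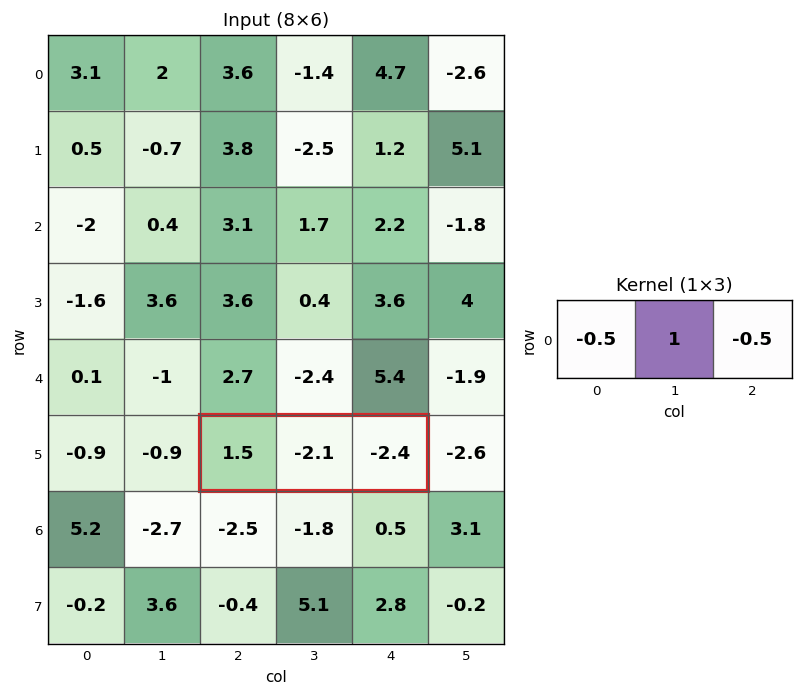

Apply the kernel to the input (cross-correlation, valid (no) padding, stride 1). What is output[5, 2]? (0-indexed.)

-1.65

The receptive field on the input at this output position is [1.5 -2.1 -2.4]. Elementwise product with the kernel and sum: 1.5·-0.5 + -2.1·1 + -2.4·-0.5.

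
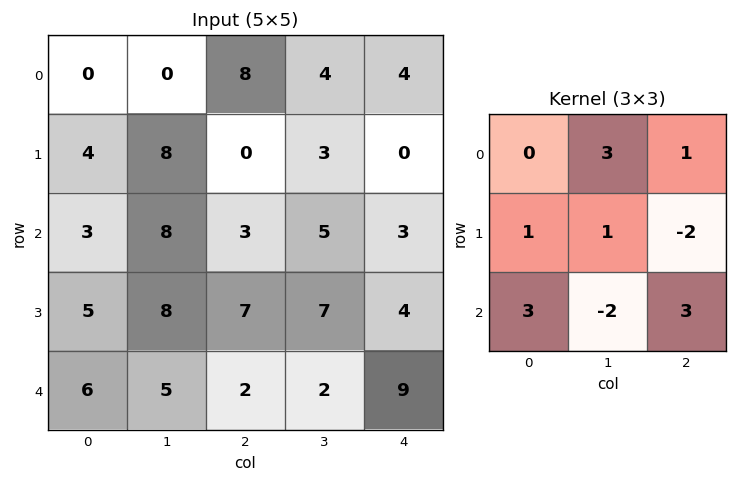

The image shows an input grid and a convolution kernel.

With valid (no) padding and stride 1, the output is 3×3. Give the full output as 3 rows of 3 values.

22 63 27
49 35 30
40 32 53

Output[0,0]: The receptive field on the input at this output position is [0 0 8 / 4 8 0 / 3 8 3]. Elementwise product with the kernel and sum: 0·3 + 8·1 + 4·1 + 8·1 + 0·-2 + 3·3 + 8·-2 + 3·3.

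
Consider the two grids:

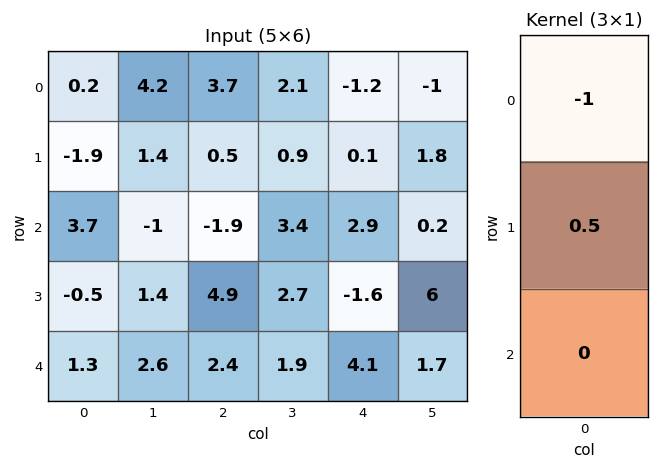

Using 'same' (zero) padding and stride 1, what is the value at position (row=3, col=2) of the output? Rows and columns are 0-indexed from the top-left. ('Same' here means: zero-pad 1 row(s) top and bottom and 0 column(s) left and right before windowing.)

4.35

The receptive field on the zero-padded input at this output position is [-1.9 / 4.9 / 2.4]. Elementwise product with the kernel and sum: -1.9·-1 + 4.9·0.5.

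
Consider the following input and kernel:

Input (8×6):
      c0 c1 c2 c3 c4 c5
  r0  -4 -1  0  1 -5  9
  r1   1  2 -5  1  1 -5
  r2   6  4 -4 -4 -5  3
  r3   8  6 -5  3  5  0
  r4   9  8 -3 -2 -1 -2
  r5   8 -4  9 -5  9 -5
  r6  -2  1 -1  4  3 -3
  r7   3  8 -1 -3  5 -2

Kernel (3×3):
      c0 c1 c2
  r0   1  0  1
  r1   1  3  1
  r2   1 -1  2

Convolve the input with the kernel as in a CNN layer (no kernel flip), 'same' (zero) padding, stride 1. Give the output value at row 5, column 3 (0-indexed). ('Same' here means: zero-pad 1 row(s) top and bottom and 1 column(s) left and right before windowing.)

The receptive field on the zero-padded input at this output position is [-3 -2 -1 / 9 -5 9 / -1 4 3]. Elementwise product with the kernel and sum: -3·1 + -1·1 + 9·1 + -5·3 + 9·1 + -1·1 + 4·-1 + 3·2.

0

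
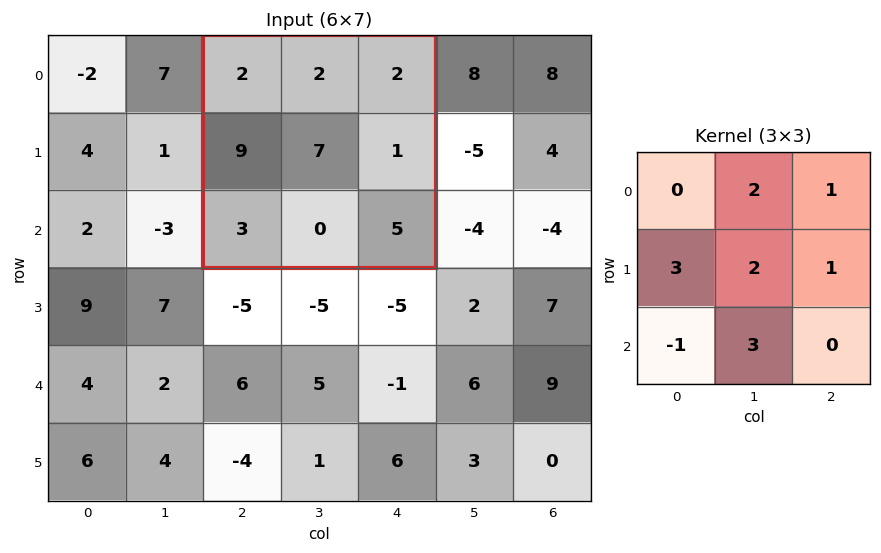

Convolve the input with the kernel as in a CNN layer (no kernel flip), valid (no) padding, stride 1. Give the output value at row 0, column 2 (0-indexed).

45

The receptive field on the input at this output position is [2 2 2 / 9 7 1 / 3 0 5]. Elementwise product with the kernel and sum: 2·2 + 2·1 + 9·3 + 7·2 + 1·1 + 3·-1 + 0·3.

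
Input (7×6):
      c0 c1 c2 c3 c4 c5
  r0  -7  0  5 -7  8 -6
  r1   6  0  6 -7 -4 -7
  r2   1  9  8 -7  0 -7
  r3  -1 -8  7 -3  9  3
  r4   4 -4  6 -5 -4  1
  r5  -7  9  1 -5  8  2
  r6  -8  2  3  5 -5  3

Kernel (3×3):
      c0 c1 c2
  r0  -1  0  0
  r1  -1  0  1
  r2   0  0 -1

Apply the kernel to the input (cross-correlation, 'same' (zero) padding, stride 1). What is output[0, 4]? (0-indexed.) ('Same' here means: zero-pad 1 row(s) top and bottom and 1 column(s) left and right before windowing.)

The receptive field on the zero-padded input at this output position is [0 0 0 / -7 8 -6 / -7 -4 -7]. Elementwise product with the kernel and sum: 0·-1 + -7·-1 + -6·1 + -7·-1.

8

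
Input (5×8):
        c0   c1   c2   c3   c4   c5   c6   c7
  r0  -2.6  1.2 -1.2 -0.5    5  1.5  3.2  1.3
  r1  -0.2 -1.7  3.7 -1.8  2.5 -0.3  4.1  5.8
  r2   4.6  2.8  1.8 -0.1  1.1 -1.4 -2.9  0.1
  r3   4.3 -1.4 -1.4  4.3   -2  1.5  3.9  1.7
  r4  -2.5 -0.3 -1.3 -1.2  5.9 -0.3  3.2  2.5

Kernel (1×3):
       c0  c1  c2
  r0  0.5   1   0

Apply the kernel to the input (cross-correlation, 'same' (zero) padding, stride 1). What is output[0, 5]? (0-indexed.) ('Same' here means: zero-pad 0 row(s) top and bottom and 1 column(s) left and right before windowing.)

The receptive field on the zero-padded input at this output position is [5 1.5 3.2]. Elementwise product with the kernel and sum: 5·0.5 + 1.5·1.

4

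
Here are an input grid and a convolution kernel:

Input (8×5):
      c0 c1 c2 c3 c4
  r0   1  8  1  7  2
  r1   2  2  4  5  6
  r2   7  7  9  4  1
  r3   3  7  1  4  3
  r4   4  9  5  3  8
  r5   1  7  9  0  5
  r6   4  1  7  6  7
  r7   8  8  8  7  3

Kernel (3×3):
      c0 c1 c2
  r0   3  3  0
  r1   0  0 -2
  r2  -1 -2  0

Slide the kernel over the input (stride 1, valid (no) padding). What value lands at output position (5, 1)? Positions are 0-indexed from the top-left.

The receptive field on the input at this output position is [7 9 0 / 1 7 6 / 8 8 7]. Elementwise product with the kernel and sum: 7·3 + 9·3 + 6·-2 + 8·-1 + 8·-2.

12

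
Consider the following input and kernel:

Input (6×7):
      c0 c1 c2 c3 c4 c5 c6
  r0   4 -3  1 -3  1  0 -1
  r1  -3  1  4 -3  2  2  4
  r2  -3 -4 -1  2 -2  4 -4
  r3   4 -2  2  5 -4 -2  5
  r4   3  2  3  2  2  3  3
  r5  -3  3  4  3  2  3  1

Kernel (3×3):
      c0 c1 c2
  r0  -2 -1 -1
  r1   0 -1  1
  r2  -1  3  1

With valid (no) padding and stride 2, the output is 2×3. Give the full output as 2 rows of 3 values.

Output[0,0]: The receptive field on the input at this output position is [4 -3 1 / -3 1 4 / -3 -4 -1]. Elementwise product with the kernel and sum: 4·-2 + -3·-1 + 1·-1 + 1·-1 + 4·1 + -3·-1 + -4·3 + -1·1.
Output[0,1]: The receptive field on the input at this output position is [1 -3 1 / 4 -3 2 / -1 2 -2]. Elementwise product with the kernel and sum: 1·-2 + -3·-1 + 1·-1 + -3·-1 + 2·1 + -1·-1 + 2·3 + -2·1.

-13 10 11
21 -2 21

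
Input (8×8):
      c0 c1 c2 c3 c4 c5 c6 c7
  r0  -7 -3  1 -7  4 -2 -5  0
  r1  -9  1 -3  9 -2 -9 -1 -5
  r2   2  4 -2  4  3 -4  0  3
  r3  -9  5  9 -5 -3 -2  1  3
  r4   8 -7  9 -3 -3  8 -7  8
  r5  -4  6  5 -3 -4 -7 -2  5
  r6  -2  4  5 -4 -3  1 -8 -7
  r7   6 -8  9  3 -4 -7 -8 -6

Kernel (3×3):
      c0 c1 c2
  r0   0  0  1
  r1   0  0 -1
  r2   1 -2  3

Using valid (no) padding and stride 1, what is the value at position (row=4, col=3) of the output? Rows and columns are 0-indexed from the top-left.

The receptive field on the input at this output position is [-3 -3 8 / -3 -4 -7 / -4 -3 1]. Elementwise product with the kernel and sum: 8·1 + -7·-1 + -4·1 + -3·-2 + 1·3.

20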